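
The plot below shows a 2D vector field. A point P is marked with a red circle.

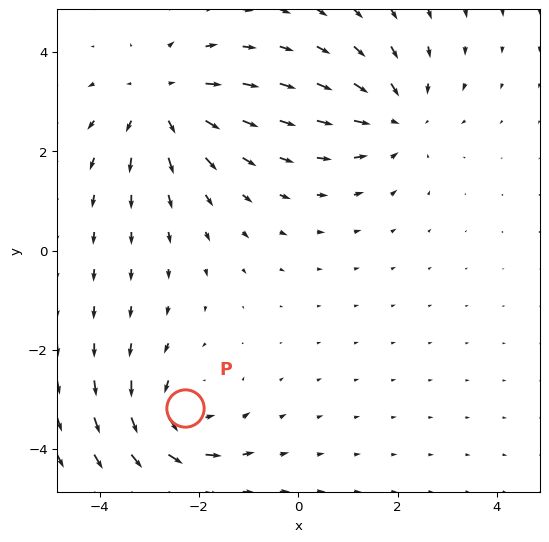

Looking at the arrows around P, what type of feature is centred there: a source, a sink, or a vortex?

At P (-2.3, -3.2) the arrows circulate counterclockwise. Divergence ≈0, curl about +5 — near-zero divergence with nonzero curl is a vortex.

vortex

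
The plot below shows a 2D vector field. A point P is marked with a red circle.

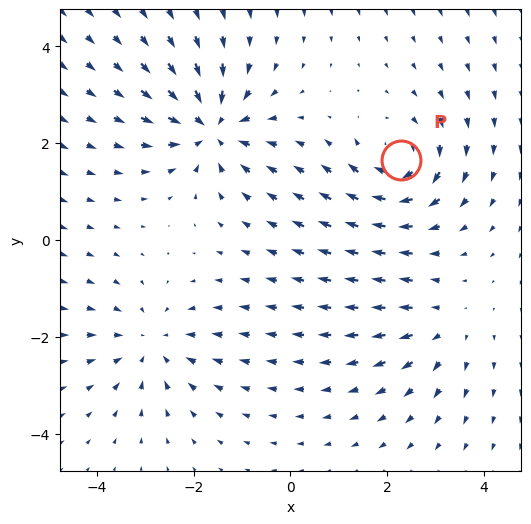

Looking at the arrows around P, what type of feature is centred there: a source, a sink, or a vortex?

vortex

At P (2.3, 1.7) the arrows circulate clockwise. Divergence ≈0, curl about -5 — near-zero divergence with nonzero curl is a vortex.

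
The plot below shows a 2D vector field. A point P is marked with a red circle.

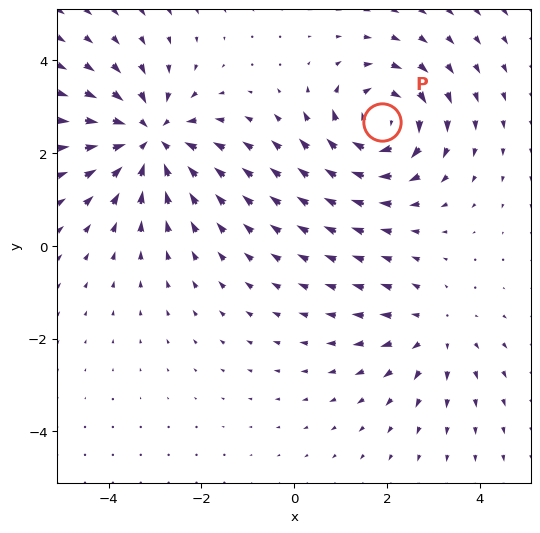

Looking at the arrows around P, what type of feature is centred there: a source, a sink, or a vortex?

At P (1.9, 2.7) the arrows circulate clockwise. Divergence ≈0, curl about -5 — near-zero divergence with nonzero curl is a vortex.

vortex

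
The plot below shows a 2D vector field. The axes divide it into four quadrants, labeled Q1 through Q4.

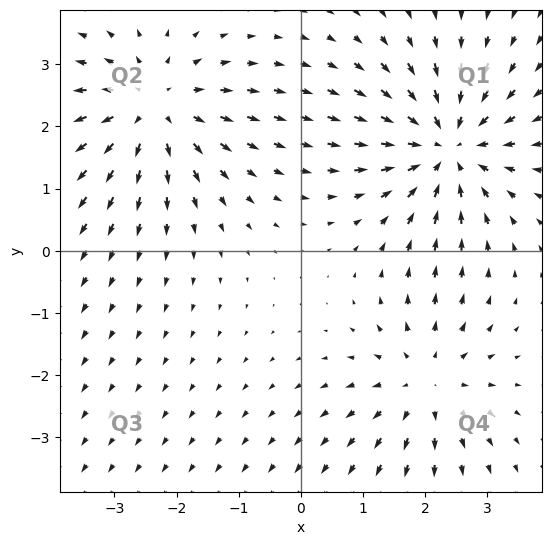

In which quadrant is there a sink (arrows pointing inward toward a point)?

The sink sits at approximately (2.4, 1.7), which lies in quadrant Q1. The divergence there is about -4, negative as expected for a sink.

Q1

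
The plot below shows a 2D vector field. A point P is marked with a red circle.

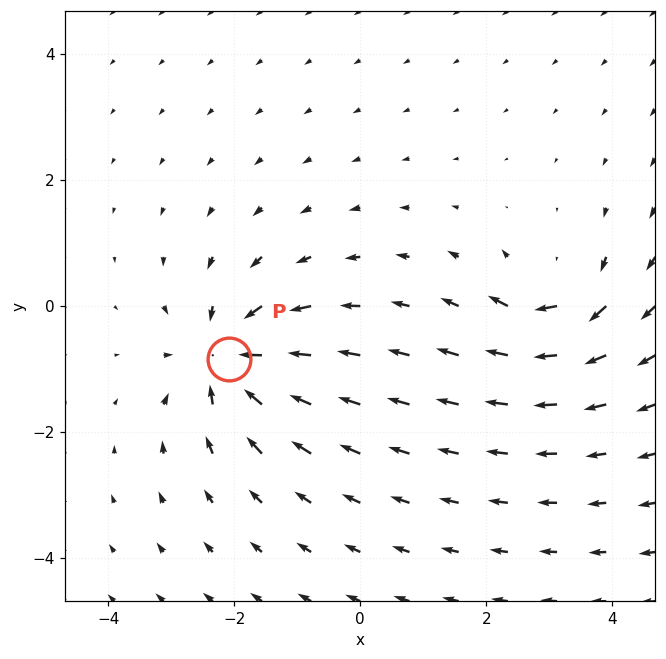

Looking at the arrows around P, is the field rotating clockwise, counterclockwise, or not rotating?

Near P at (-2.1, -0.8) the arrows show no circulation. The curl there is ≈0.

not rotating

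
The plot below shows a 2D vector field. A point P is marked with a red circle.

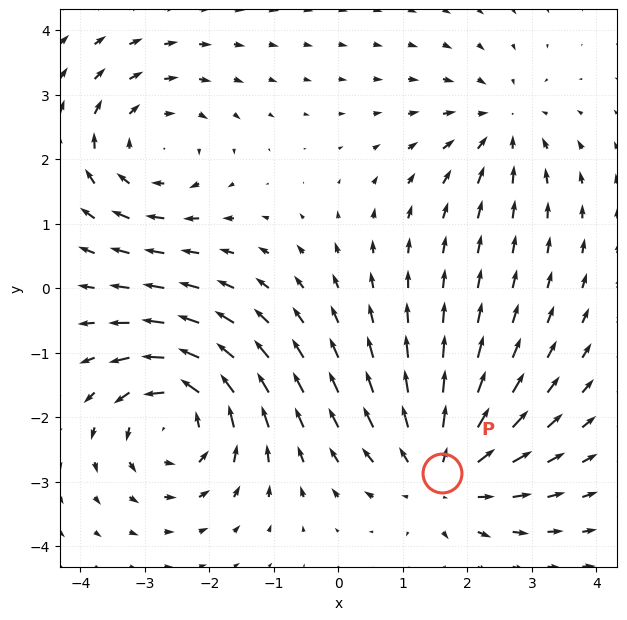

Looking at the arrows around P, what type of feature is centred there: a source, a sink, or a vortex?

source

At P (1.6, -2.9) the arrows spread outward. Divergence about +4, curl ≈0 — positive divergence with near-zero curl is a source.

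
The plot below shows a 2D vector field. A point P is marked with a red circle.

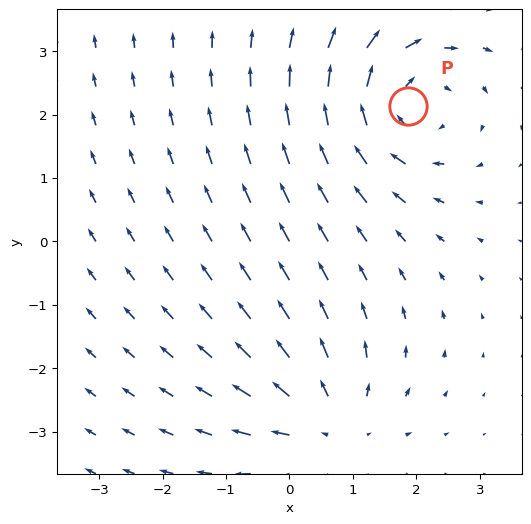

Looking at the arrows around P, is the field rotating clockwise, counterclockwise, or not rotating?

Near P at (1.9, 2.1) the arrows circulate clockwise. The curl (z-component) there is about -4; negative curl means clockwise rotation.

clockwise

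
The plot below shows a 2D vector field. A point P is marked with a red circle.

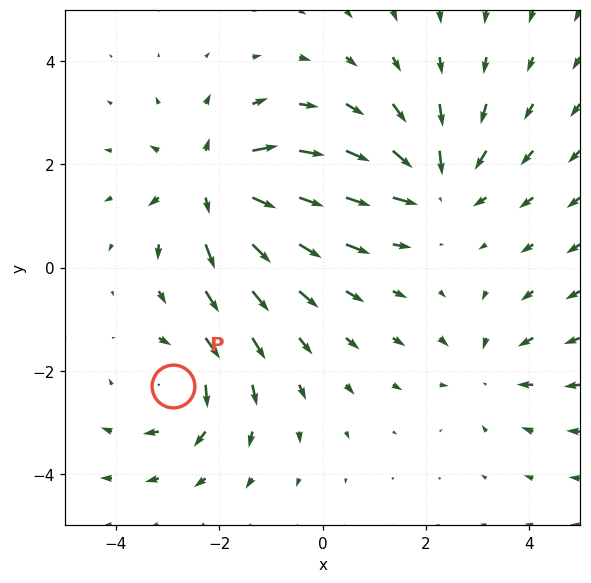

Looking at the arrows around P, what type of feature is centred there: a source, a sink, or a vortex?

At P (-2.9, -2.3) the arrows circulate clockwise. Divergence ≈0, curl about -4 — near-zero divergence with nonzero curl is a vortex.

vortex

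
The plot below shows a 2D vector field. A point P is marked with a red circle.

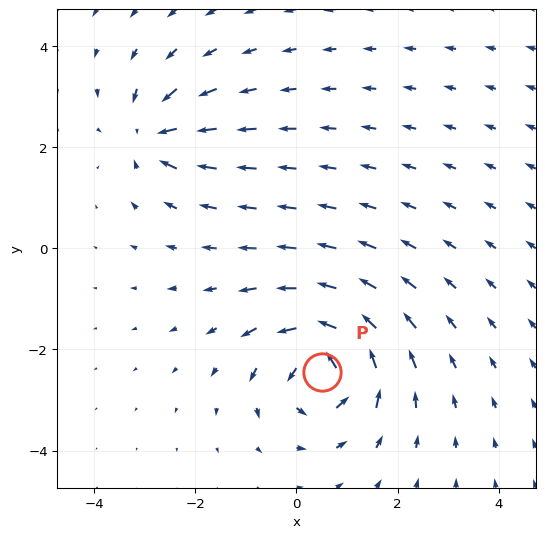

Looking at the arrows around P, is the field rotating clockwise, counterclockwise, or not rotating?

counterclockwise

Near P at (0.5, -2.4) the arrows circulate counterclockwise. The curl (z-component) there is about +7; positive curl means counterclockwise rotation.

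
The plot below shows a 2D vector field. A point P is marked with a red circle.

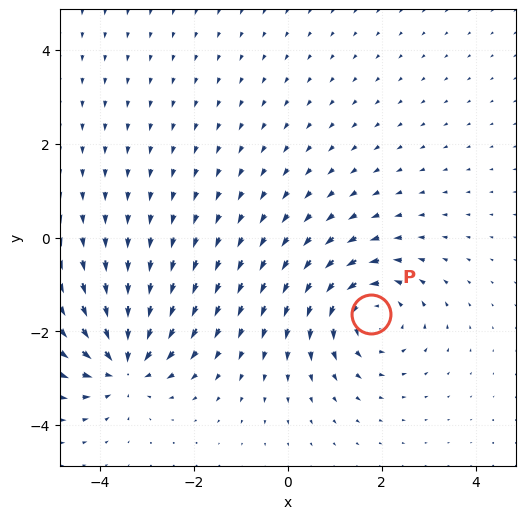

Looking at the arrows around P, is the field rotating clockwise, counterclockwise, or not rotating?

counterclockwise

Near P at (1.8, -1.6) the arrows circulate counterclockwise. The curl (z-component) there is about +3; positive curl means counterclockwise rotation.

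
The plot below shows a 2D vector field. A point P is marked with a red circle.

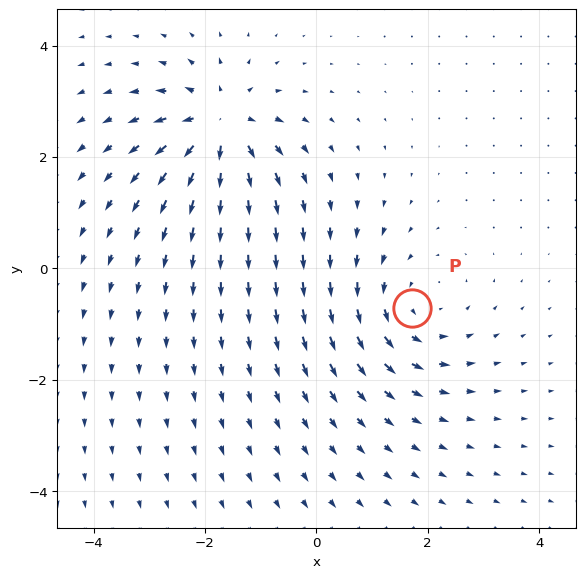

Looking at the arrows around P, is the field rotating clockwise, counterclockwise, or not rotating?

Near P at (1.7, -0.7) the arrows circulate counterclockwise. The curl (z-component) there is about +3; positive curl means counterclockwise rotation.

counterclockwise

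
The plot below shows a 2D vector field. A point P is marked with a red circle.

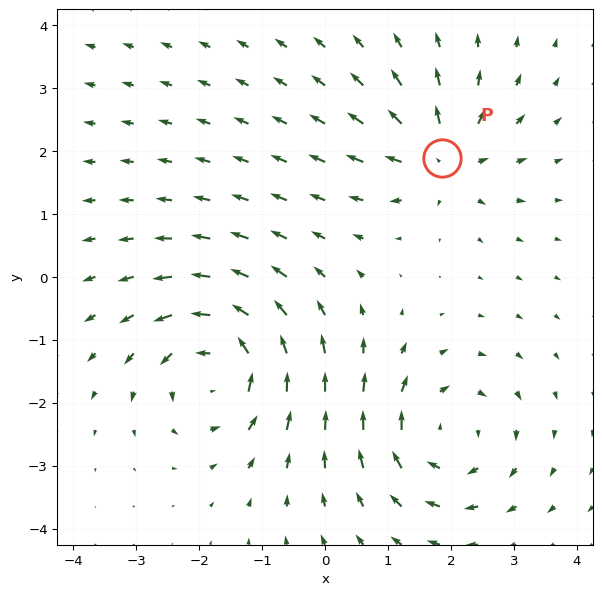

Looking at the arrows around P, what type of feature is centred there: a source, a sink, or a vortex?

source

At P (1.9, 1.9) the arrows spread outward. Divergence about +5, curl ≈0 — positive divergence with near-zero curl is a source.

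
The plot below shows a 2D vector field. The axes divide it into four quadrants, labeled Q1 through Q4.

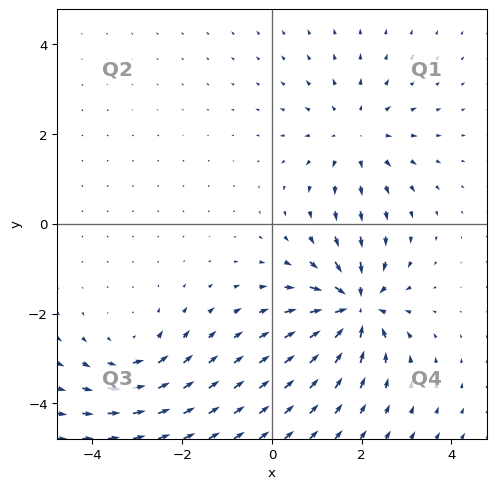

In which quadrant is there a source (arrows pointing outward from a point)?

The source sits at approximately (1.9, 2.0), which lies in quadrant Q1. The divergence there is about +3, positive as expected for a source.

Q1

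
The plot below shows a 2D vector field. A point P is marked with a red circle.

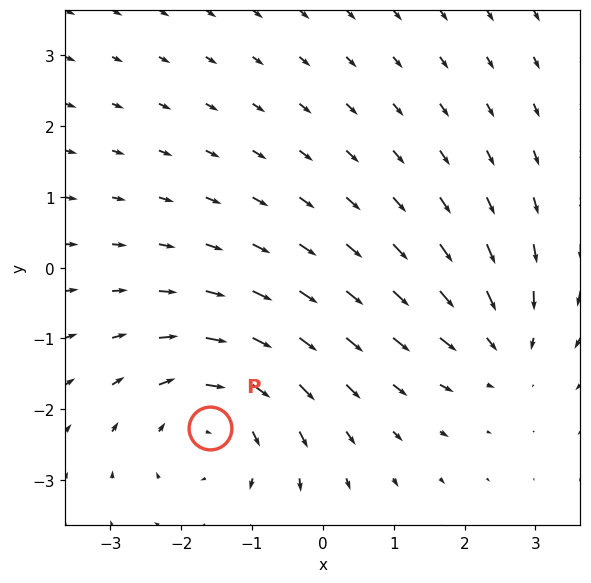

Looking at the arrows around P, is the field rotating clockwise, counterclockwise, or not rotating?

Near P at (-1.6, -2.3) the arrows circulate clockwise. The curl (z-component) there is about -4; negative curl means clockwise rotation.

clockwise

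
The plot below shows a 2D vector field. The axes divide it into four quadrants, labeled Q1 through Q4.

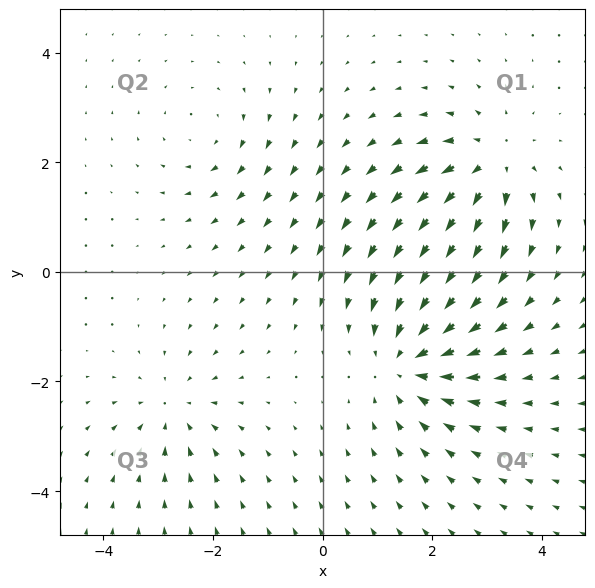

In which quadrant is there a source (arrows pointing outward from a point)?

The source sits at approximately (3.1, 2.0), which lies in quadrant Q1. The divergence there is about +5, positive as expected for a source.

Q1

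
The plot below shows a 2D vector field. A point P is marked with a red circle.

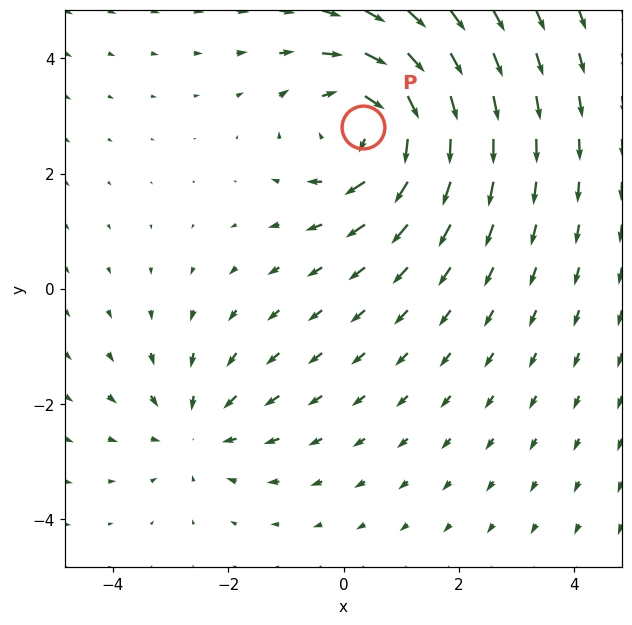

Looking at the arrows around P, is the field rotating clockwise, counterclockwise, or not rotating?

Near P at (0.3, 2.8) the arrows circulate clockwise. The curl (z-component) there is about -4; negative curl means clockwise rotation.

clockwise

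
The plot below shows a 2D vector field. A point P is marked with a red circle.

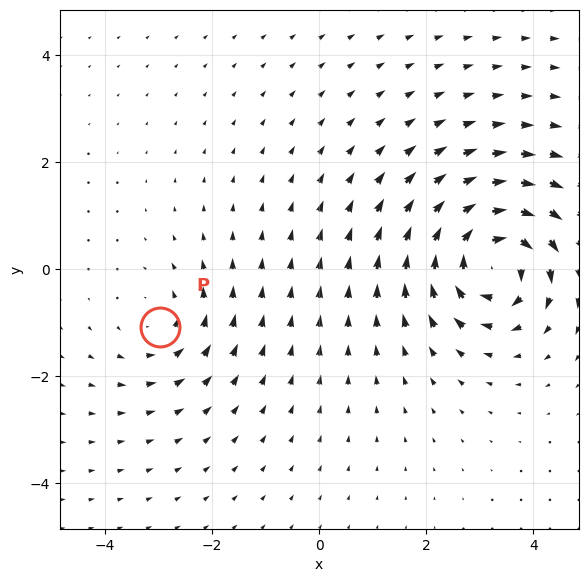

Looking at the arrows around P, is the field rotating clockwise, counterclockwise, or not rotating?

counterclockwise

Near P at (-3.0, -1.1) the arrows circulate counterclockwise. The curl (z-component) there is about +3; positive curl means counterclockwise rotation.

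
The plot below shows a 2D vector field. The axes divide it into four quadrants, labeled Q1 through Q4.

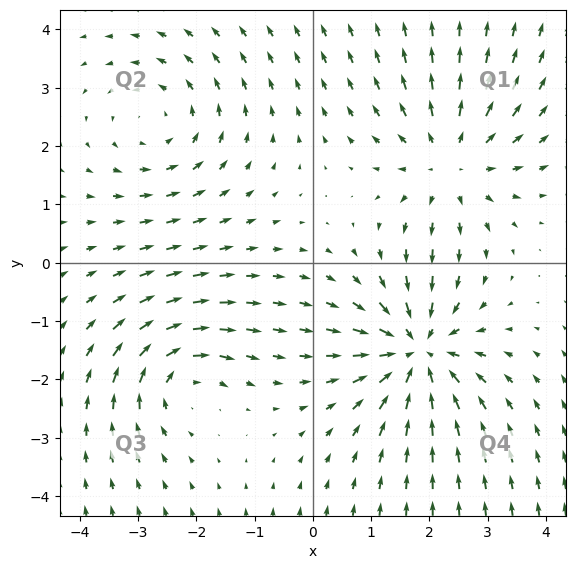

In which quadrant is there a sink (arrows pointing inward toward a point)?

Q4

The sink sits at approximately (1.8, -1.5), which lies in quadrant Q4. The divergence there is about -5, negative as expected for a sink.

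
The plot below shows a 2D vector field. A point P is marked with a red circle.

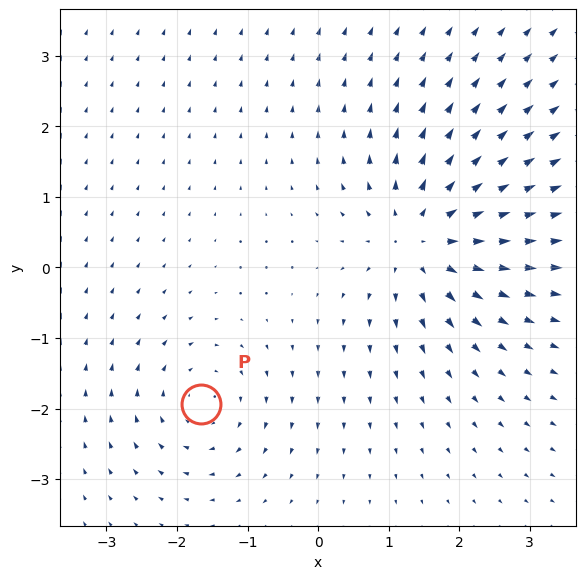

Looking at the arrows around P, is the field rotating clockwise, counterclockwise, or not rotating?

clockwise

Near P at (-1.7, -1.9) the arrows circulate clockwise. The curl (z-component) there is about -3; negative curl means clockwise rotation.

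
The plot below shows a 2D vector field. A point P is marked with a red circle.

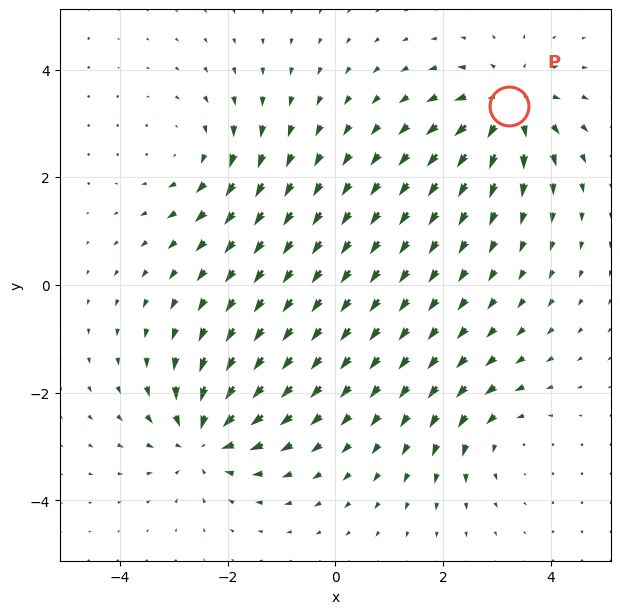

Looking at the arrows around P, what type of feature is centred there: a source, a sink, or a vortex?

source

At P (3.2, 3.3) the arrows spread outward. Divergence about +6, curl ≈0 — positive divergence with near-zero curl is a source.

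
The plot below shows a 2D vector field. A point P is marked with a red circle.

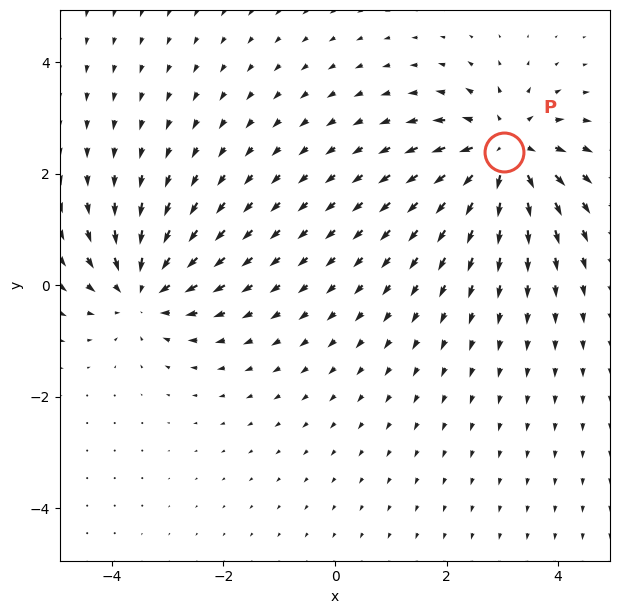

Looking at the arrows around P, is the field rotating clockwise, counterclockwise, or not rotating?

Near P at (3.0, 2.4) the arrows show no circulation. The curl there is ≈0.

not rotating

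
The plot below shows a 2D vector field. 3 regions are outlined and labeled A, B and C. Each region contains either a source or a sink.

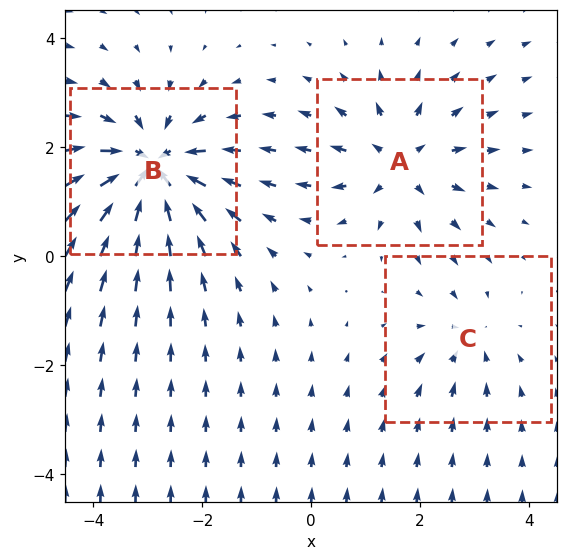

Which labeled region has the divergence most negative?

B

Divergence at each region's feature centre — A: about +4, B: about -6, C: about -2. Region B is most negative.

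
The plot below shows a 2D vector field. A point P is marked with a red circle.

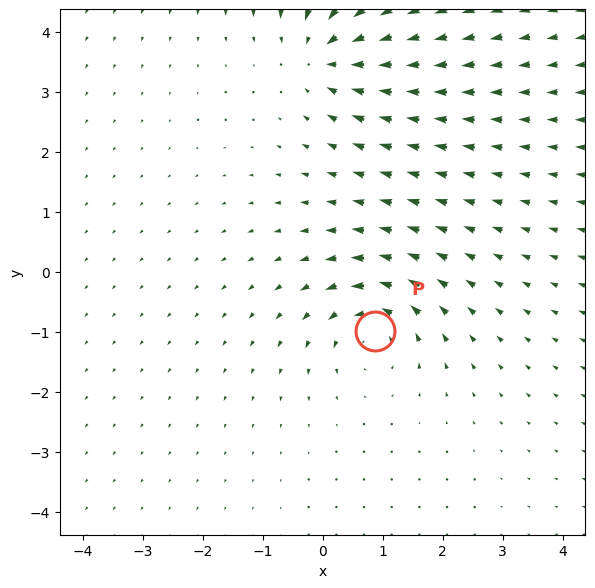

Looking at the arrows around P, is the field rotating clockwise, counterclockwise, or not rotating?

counterclockwise

Near P at (0.9, -1.0) the arrows circulate counterclockwise. The curl (z-component) there is about +4; positive curl means counterclockwise rotation.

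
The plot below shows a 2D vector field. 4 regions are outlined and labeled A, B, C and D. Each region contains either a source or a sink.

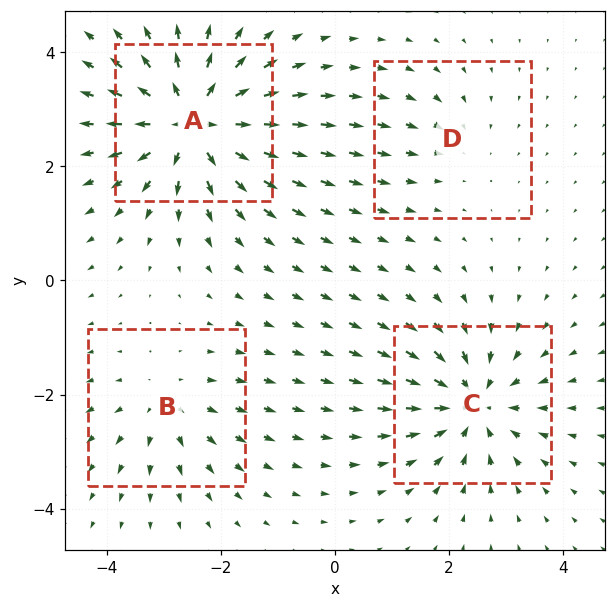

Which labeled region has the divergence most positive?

A

Divergence at each region's feature centre — A: about +7, B: about +3, C: about -6, D: about -2. Region A is most positive.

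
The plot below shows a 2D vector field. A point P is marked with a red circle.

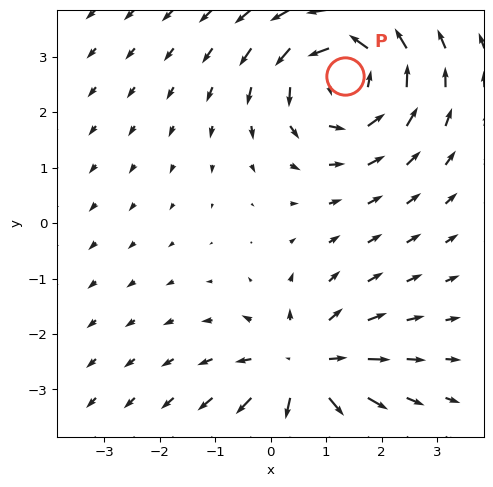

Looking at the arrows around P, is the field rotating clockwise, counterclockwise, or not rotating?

Near P at (1.3, 2.6) the arrows circulate counterclockwise. The curl (z-component) there is about +4; positive curl means counterclockwise rotation.

counterclockwise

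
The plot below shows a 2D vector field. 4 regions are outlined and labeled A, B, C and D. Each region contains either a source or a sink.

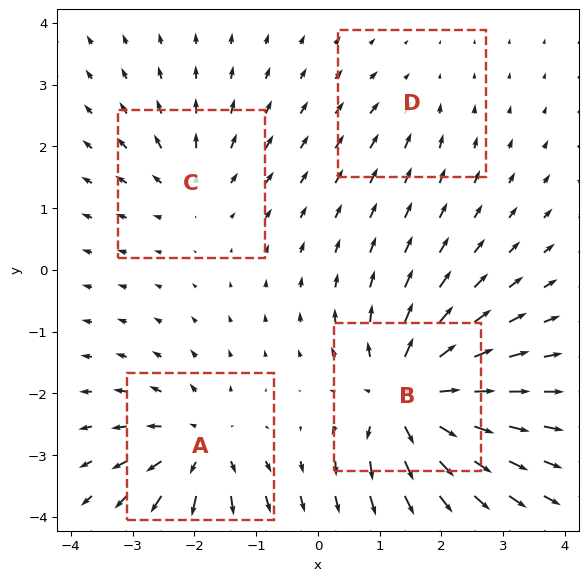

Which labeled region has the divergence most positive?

B

Divergence at each region's feature centre — A: about +6, B: about +9, C: about +4, D: about -2. Region B is most positive.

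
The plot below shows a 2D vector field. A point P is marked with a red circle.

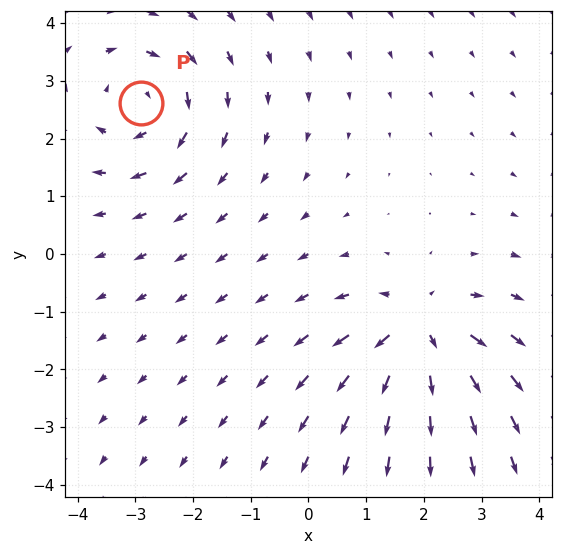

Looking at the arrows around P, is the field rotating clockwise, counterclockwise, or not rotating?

clockwise

Near P at (-2.9, 2.6) the arrows circulate clockwise. The curl (z-component) there is about -4; negative curl means clockwise rotation.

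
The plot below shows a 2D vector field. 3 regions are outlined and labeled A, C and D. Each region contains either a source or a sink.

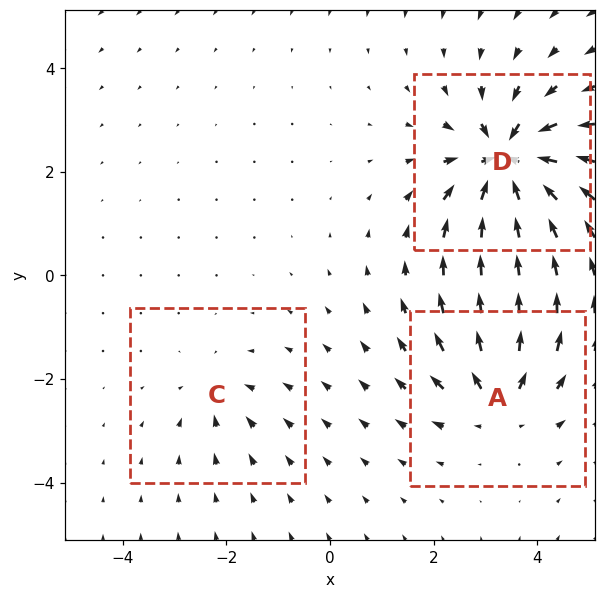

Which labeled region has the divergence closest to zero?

C

Divergence at each region's feature centre — A: about +4, C: about -2, D: about -6. Region C is closest to zero.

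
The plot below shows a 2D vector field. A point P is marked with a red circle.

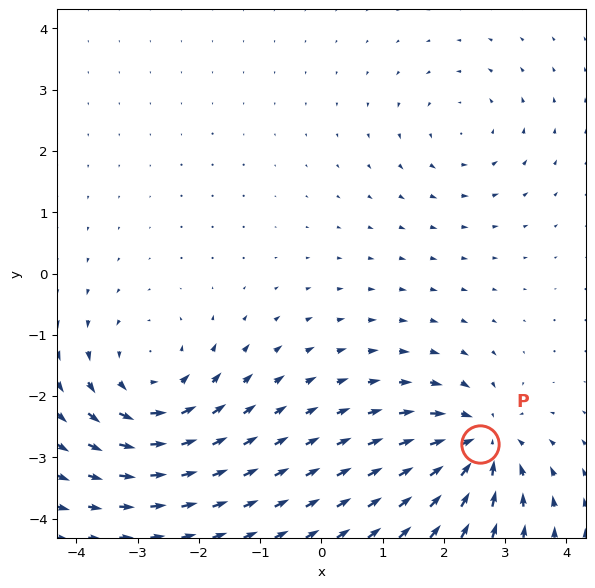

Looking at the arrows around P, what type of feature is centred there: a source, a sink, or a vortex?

At P (2.6, -2.8) the arrows converge inward. Divergence about -6, curl ≈0 — negative divergence with near-zero curl is a sink.

sink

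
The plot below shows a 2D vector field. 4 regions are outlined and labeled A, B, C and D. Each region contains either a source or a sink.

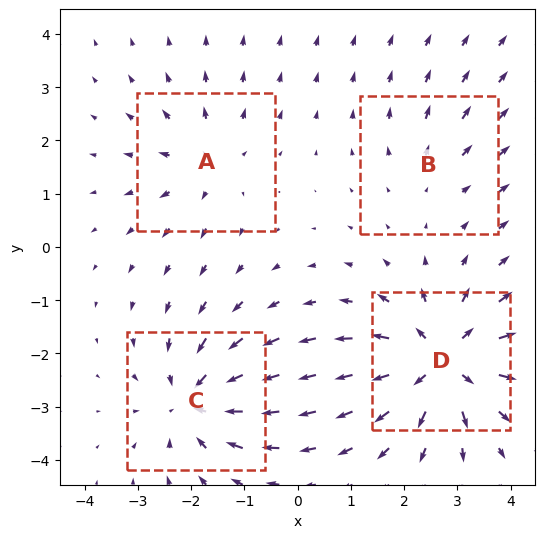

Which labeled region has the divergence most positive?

D

Divergence at each region's feature centre — A: about +4, B: about +2, C: about -6, D: about +7. Region D is most positive.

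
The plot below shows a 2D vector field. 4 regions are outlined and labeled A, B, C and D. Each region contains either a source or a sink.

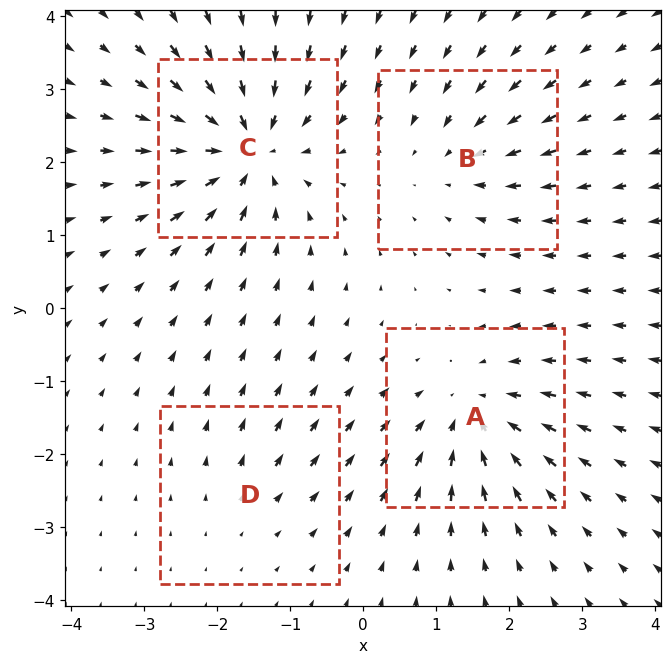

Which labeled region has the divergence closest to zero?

D

Divergence at each region's feature centre — A: about -6, B: about -4, C: about -9, D: about +2. Region D is closest to zero.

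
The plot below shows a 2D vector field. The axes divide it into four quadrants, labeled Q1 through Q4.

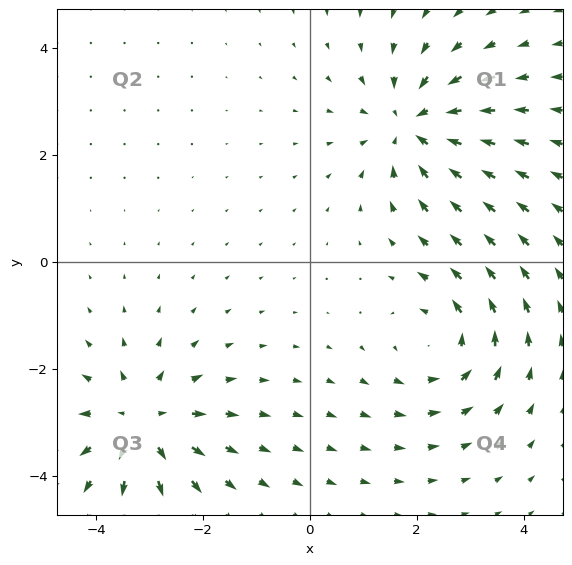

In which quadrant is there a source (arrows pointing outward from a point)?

Q3

The source sits at approximately (-3.1, -3.0), which lies in quadrant Q3. The divergence there is about +4, positive as expected for a source.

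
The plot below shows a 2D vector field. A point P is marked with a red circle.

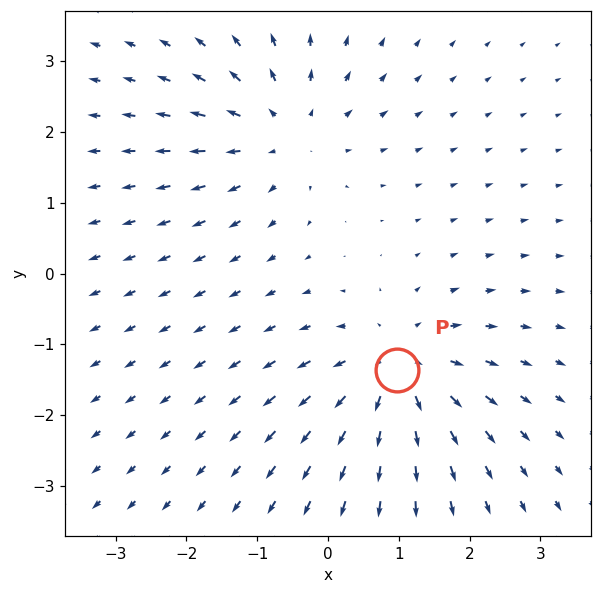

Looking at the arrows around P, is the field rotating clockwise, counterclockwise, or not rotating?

Near P at (1.0, -1.4) the arrows show no circulation. The curl there is ≈0.

not rotating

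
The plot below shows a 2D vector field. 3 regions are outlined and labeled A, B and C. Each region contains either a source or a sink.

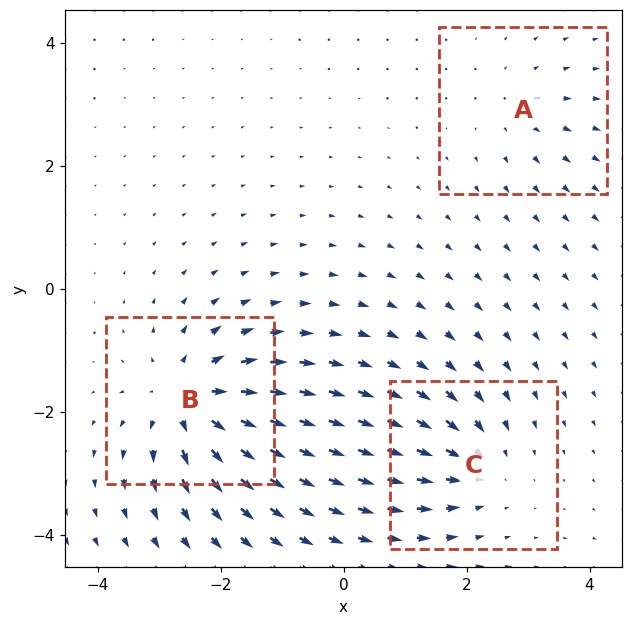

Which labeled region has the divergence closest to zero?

Divergence at each region's feature centre — A: about +2, B: about +6, C: about -4. Region A is closest to zero.

A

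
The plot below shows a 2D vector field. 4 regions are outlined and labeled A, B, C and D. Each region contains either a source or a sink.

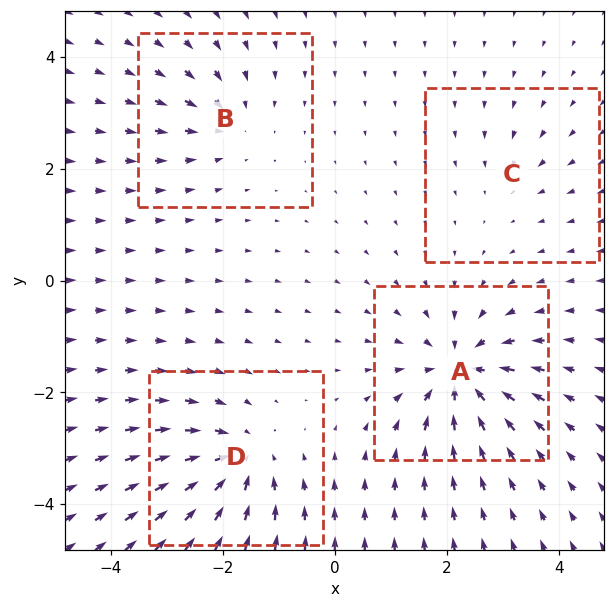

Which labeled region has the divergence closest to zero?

C

Divergence at each region's feature centre — A: about -8, B: about -4, C: about -2, D: about -7. Region C is closest to zero.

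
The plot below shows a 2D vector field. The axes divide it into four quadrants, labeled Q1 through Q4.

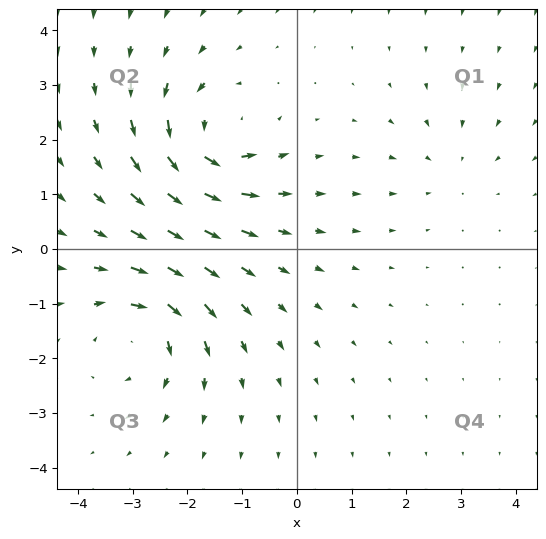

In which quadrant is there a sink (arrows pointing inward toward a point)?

The sink sits at approximately (2.8, 1.5), which lies in quadrant Q1. The divergence there is about -2, negative as expected for a sink.

Q1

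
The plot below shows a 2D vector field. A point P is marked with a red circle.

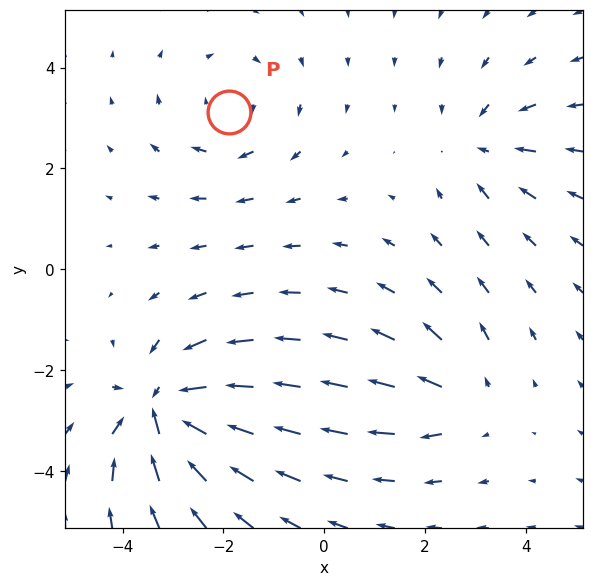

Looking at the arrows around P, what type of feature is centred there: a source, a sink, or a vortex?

At P (-1.9, 3.1) the arrows circulate clockwise. Divergence ≈0, curl about -2 — near-zero divergence with nonzero curl is a vortex.

vortex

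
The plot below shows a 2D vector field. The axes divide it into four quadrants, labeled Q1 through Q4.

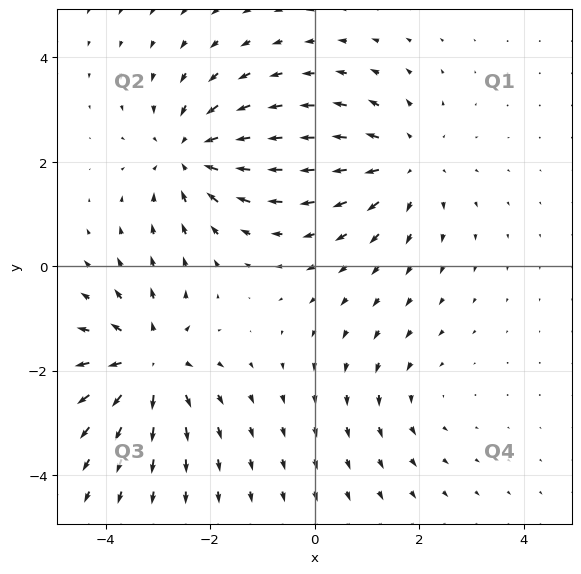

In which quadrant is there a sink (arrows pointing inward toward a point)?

The sink sits at approximately (-2.4, 2.2), which lies in quadrant Q2. The divergence there is about -5, negative as expected for a sink.

Q2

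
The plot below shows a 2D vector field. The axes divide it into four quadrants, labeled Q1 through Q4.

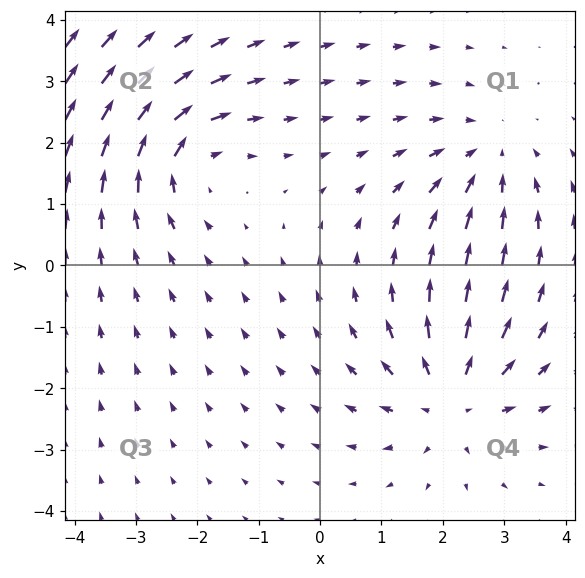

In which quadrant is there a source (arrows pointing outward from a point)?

The source sits at approximately (2.1, -2.2), which lies in quadrant Q4. The divergence there is about +4, positive as expected for a source.

Q4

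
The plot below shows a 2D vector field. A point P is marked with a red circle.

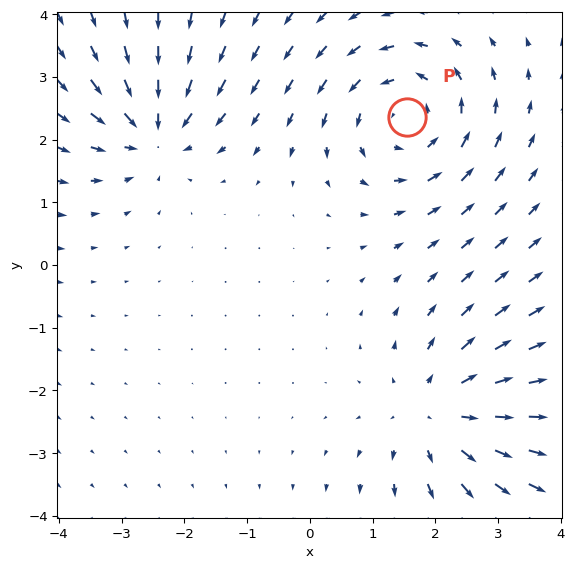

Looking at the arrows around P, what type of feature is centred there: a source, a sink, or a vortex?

At P (1.5, 2.4) the arrows circulate counterclockwise. Divergence ≈0, curl about +5 — near-zero divergence with nonzero curl is a vortex.

vortex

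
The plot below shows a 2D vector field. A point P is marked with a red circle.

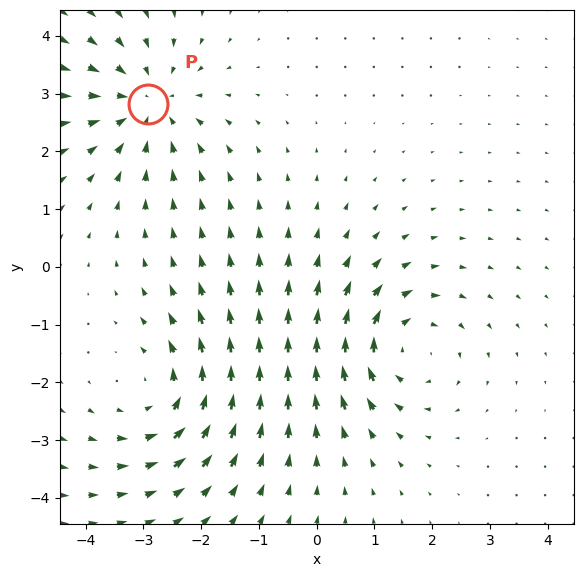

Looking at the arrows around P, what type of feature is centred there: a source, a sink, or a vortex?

sink

At P (-2.9, 2.8) the arrows converge inward. Divergence about -4, curl ≈0 — negative divergence with near-zero curl is a sink.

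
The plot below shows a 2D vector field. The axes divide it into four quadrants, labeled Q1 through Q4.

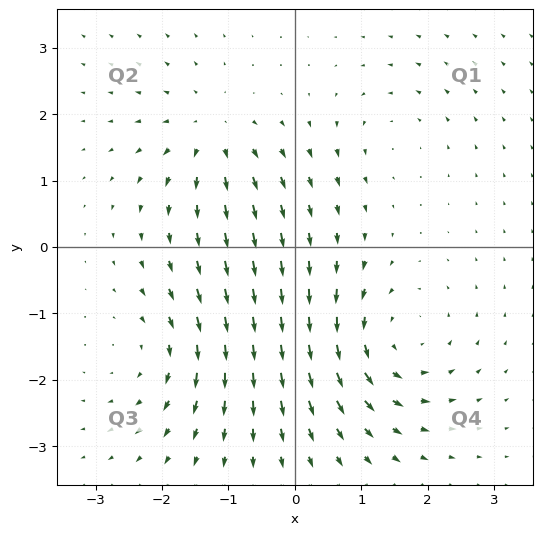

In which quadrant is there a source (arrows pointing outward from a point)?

The source sits at approximately (-1.3, 1.7), which lies in quadrant Q2. The divergence there is about +4, positive as expected for a source.

Q2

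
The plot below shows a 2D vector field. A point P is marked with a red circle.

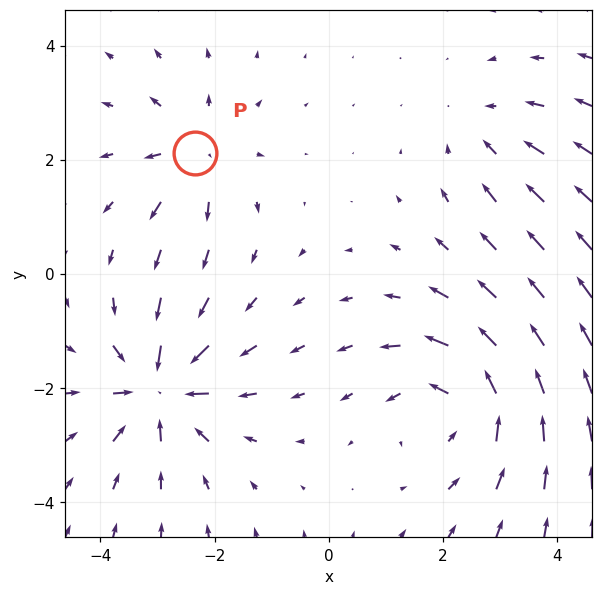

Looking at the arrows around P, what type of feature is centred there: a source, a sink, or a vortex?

At P (-2.3, 2.1) the arrows spread outward. Divergence about +4, curl ≈0 — positive divergence with near-zero curl is a source.

source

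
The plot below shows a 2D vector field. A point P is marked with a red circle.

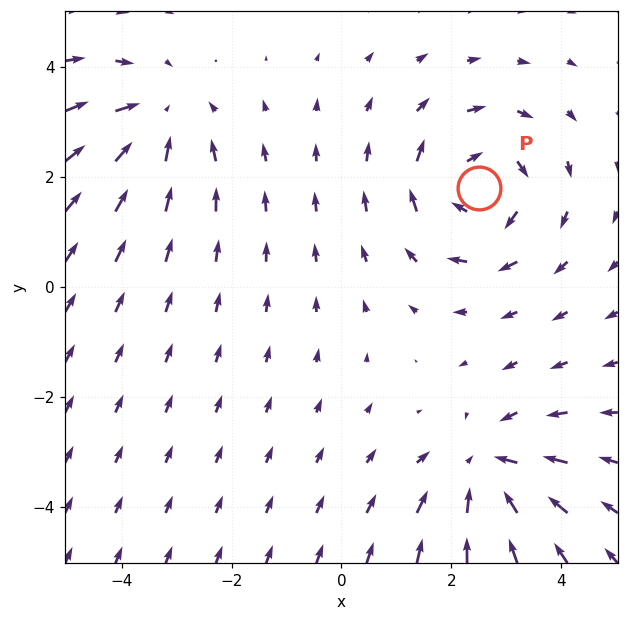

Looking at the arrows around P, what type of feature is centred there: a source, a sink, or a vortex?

At P (2.5, 1.8) the arrows circulate clockwise. Divergence ≈0, curl about -4 — near-zero divergence with nonzero curl is a vortex.

vortex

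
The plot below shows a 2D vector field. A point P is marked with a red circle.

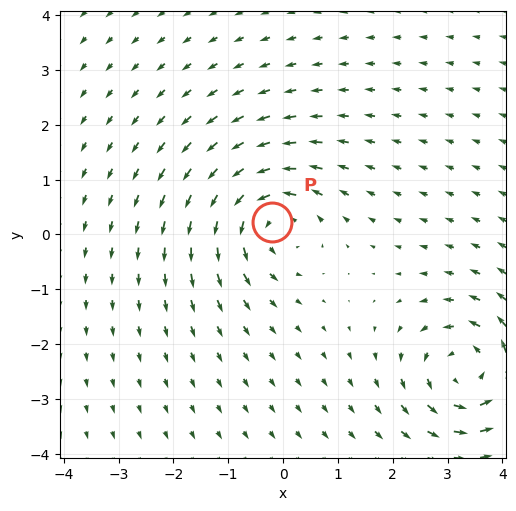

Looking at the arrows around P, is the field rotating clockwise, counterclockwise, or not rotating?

Near P at (-0.2, 0.2) the arrows circulate counterclockwise. The curl (z-component) there is about +5; positive curl means counterclockwise rotation.

counterclockwise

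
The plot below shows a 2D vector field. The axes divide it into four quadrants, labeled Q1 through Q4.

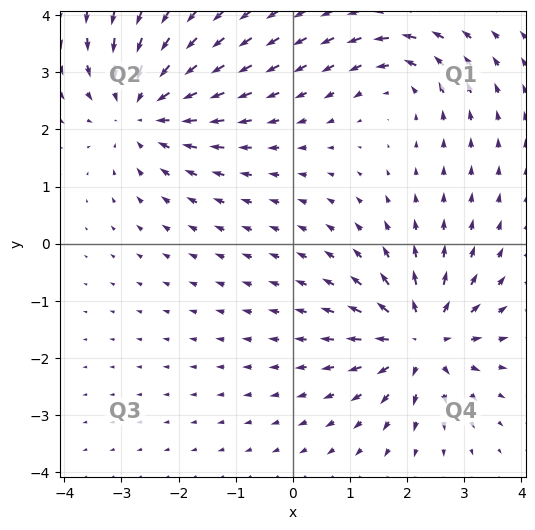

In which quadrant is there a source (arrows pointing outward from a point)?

The source sits at approximately (2.2, -1.7), which lies in quadrant Q4. The divergence there is about +6, positive as expected for a source.

Q4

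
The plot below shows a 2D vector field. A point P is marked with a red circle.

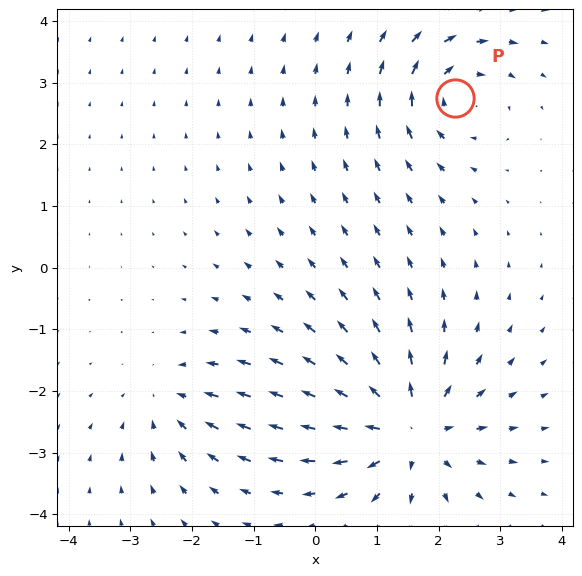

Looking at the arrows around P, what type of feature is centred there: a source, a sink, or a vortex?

At P (2.3, 2.8) the arrows circulate clockwise. Divergence ≈0, curl about -4 — near-zero divergence with nonzero curl is a vortex.

vortex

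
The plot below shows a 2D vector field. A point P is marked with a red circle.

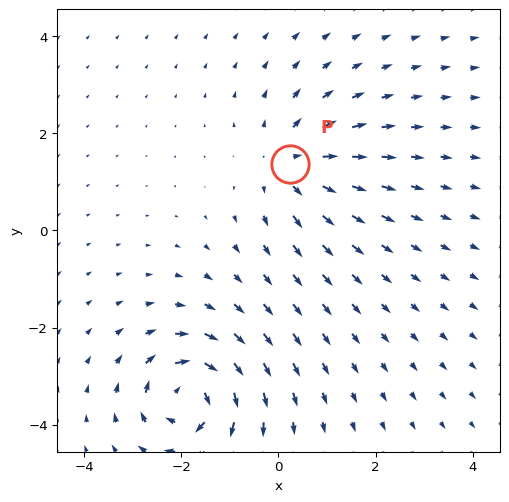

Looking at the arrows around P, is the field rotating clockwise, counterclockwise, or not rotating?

not rotating

Near P at (0.2, 1.4) the arrows show no circulation. The curl there is ≈0.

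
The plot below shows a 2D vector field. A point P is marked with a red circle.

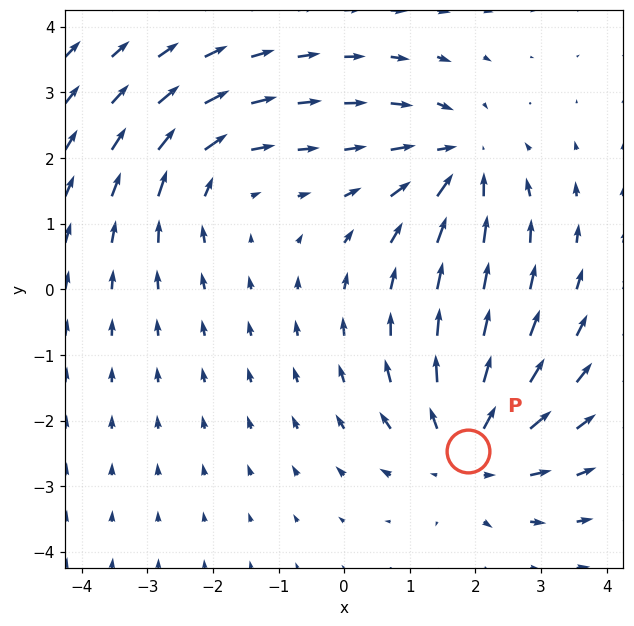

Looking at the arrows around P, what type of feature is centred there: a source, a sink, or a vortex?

At P (1.9, -2.5) the arrows spread outward. Divergence about +4, curl ≈0 — positive divergence with near-zero curl is a source.

source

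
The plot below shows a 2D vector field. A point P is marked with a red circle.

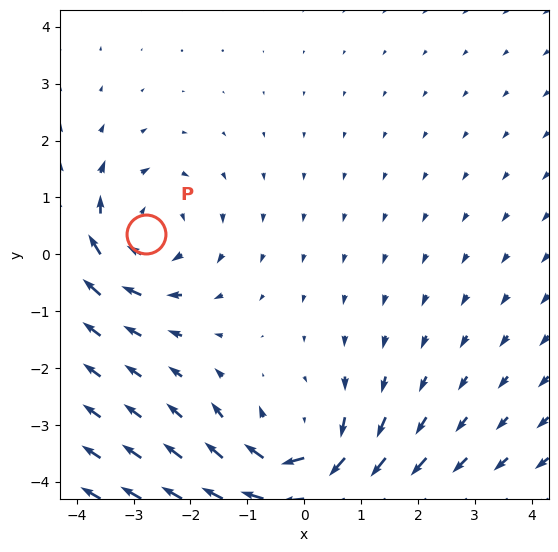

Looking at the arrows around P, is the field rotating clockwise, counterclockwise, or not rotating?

Near P at (-2.8, 0.3) the arrows circulate clockwise. The curl (z-component) there is about -3; negative curl means clockwise rotation.

clockwise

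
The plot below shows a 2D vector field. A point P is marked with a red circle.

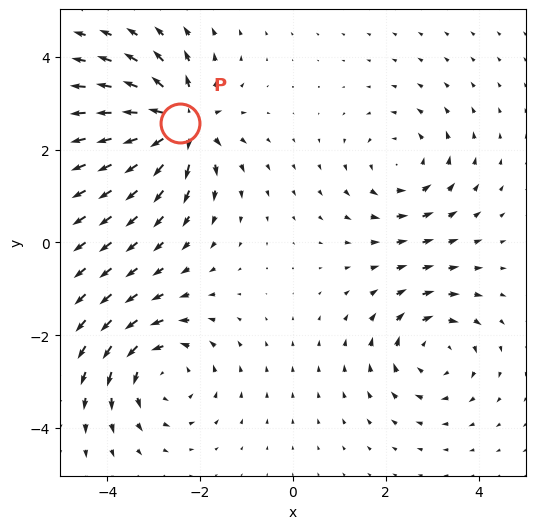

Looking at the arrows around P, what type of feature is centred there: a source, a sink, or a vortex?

source

At P (-2.4, 2.6) the arrows spread outward. Divergence about +6, curl ≈0 — positive divergence with near-zero curl is a source.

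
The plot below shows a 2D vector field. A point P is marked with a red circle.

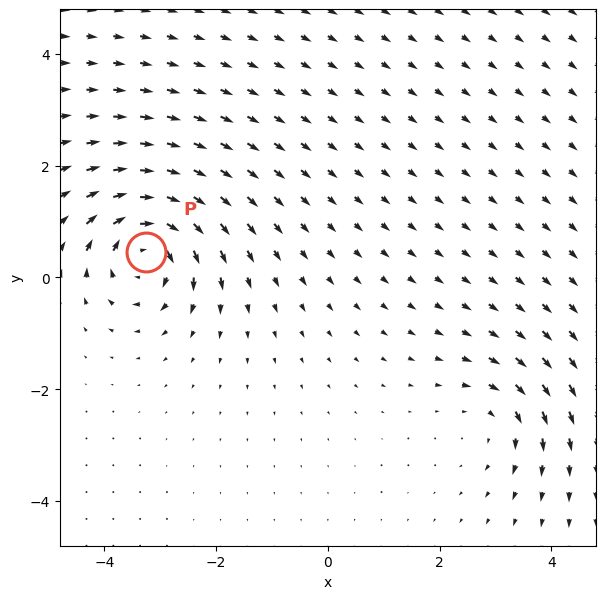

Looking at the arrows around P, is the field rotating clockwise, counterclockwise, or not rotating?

Near P at (-3.3, 0.5) the arrows circulate clockwise. The curl (z-component) there is about -7; negative curl means clockwise rotation.

clockwise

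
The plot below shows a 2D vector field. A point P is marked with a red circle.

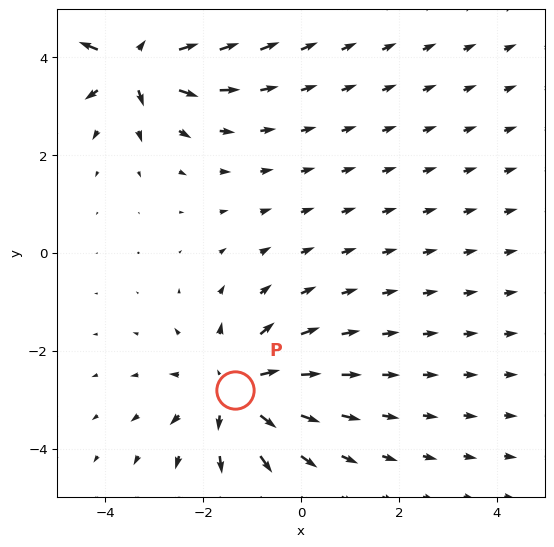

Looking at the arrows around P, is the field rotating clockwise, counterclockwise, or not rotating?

Near P at (-1.3, -2.8) the arrows show no circulation. The curl there is ≈0.

not rotating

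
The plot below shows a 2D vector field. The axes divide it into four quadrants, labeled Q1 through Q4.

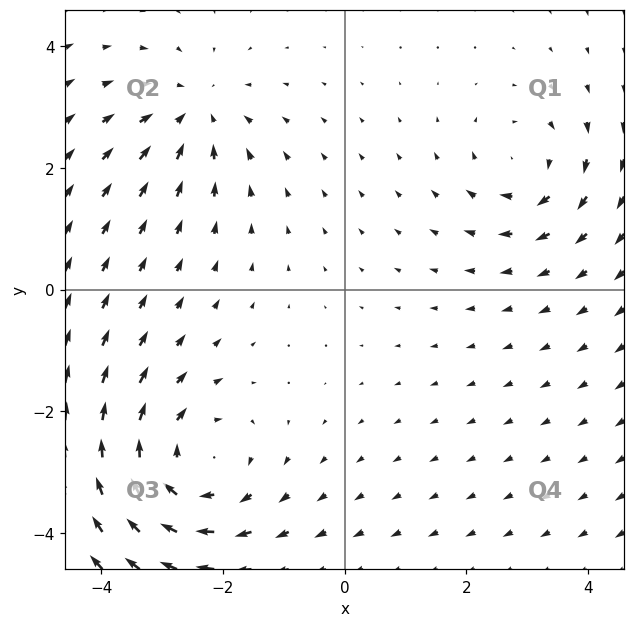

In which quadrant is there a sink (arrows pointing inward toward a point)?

Q2

The sink sits at approximately (-2.5, 2.9), which lies in quadrant Q2. The divergence there is about -3, negative as expected for a sink.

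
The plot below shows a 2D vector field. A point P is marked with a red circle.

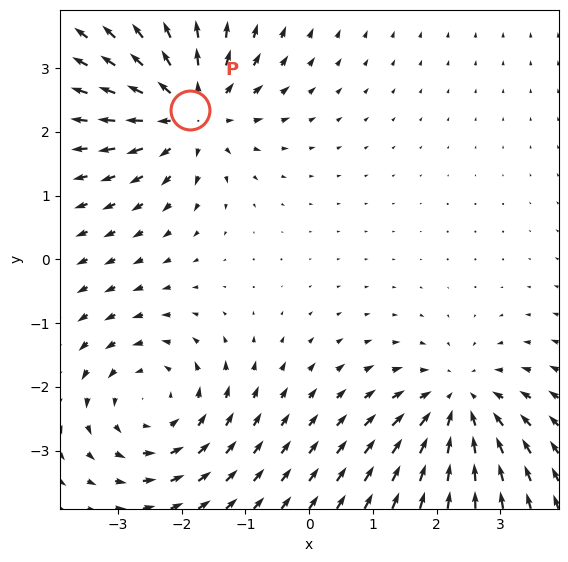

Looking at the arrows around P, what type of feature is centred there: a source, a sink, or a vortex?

source

At P (-1.9, 2.3) the arrows spread outward. Divergence about +5, curl ≈0 — positive divergence with near-zero curl is a source.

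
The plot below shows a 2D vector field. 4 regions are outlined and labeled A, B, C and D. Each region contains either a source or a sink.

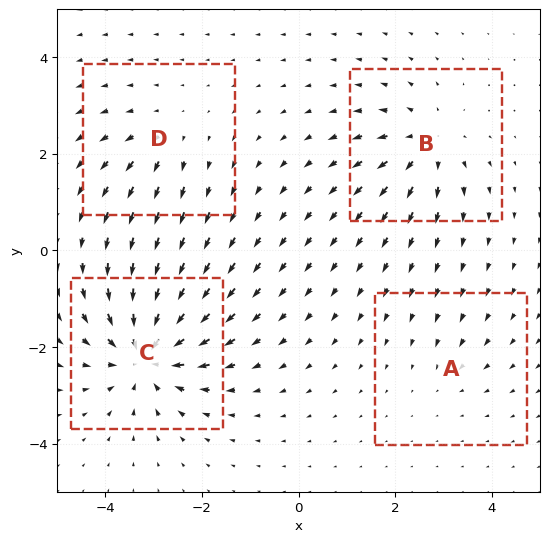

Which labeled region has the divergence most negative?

C

Divergence at each region's feature centre — A: about -2, B: about +5, C: about -8, D: about +3. Region C is most negative.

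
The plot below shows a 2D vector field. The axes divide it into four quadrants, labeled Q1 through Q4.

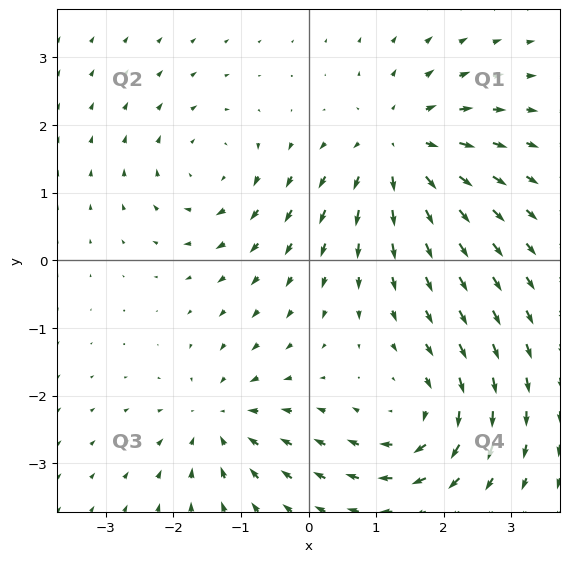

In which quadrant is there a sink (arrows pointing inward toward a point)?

Q3

The sink sits at approximately (-1.3, -2.4), which lies in quadrant Q3. The divergence there is about -4, negative as expected for a sink.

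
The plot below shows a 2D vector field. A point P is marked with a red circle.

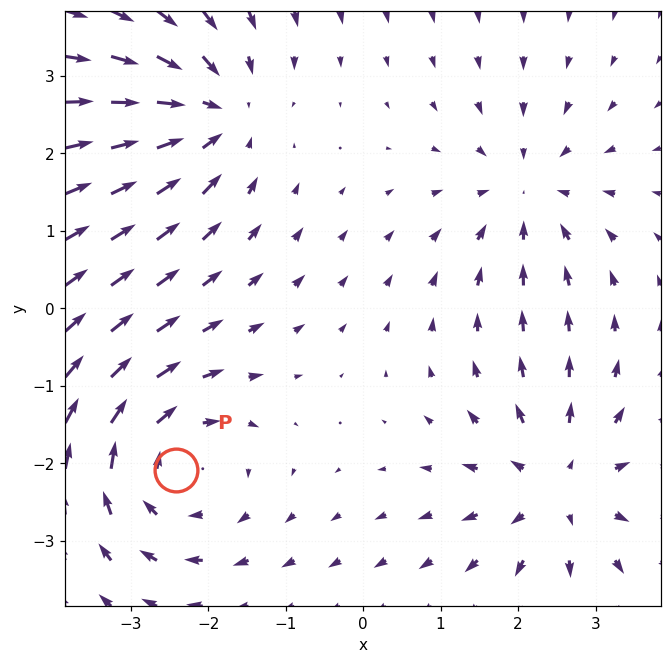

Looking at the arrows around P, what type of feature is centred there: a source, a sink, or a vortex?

vortex

At P (-2.4, -2.1) the arrows circulate clockwise. Divergence ≈0, curl about -5 — near-zero divergence with nonzero curl is a vortex.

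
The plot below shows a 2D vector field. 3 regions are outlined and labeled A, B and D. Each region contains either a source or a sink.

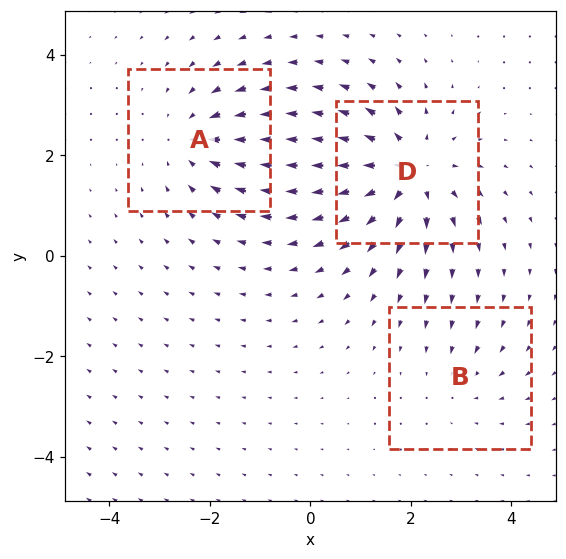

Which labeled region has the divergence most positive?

D

Divergence at each region's feature centre — A: about -3, B: about -2, D: about +5. Region D is most positive.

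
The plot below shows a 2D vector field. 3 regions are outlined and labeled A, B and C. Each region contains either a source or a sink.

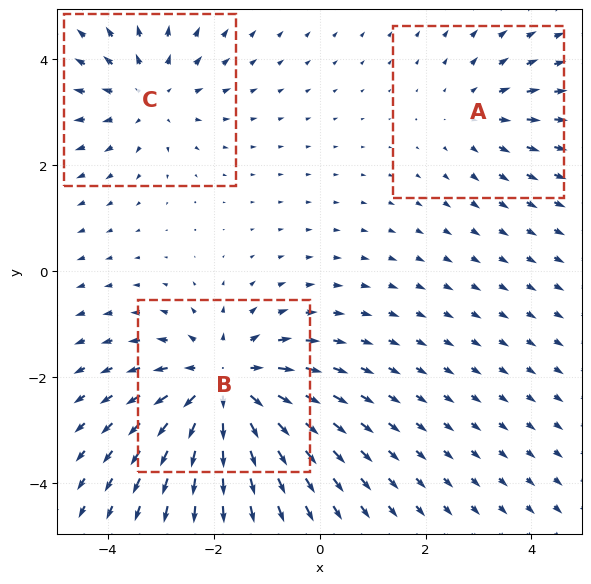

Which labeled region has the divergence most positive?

Divergence at each region's feature centre — A: about +2, B: about +5, C: about +3. Region B is most positive.

B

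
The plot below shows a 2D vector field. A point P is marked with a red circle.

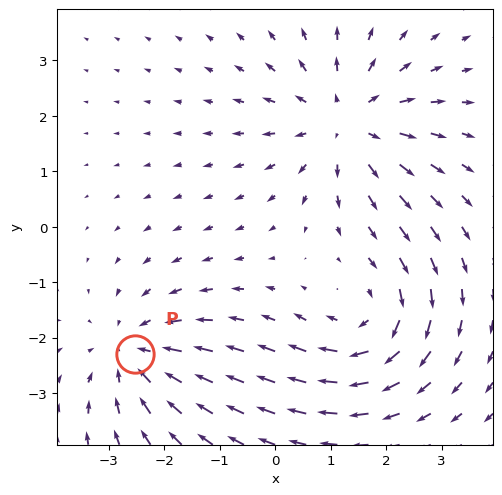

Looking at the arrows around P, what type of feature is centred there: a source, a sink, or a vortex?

sink

At P (-2.5, -2.3) the arrows converge inward. Divergence about -4, curl ≈0 — negative divergence with near-zero curl is a sink.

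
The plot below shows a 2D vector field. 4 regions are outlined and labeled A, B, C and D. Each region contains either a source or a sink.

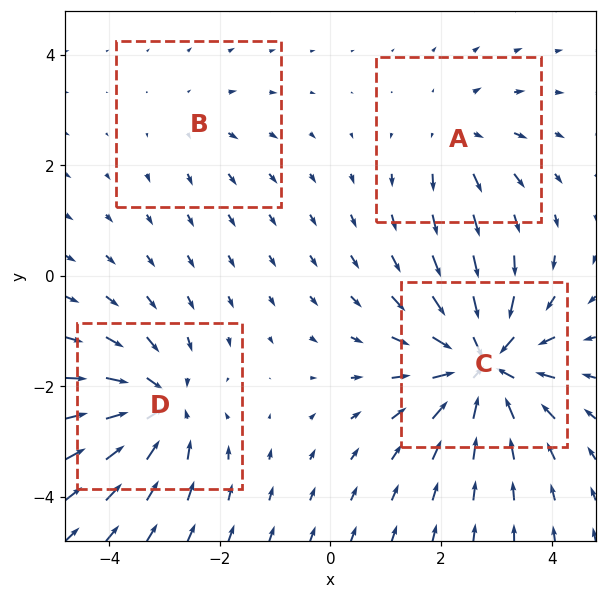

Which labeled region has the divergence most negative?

Divergence at each region's feature centre — A: about +3, B: about +2, C: about -7, D: about -5. Region C is most negative.

C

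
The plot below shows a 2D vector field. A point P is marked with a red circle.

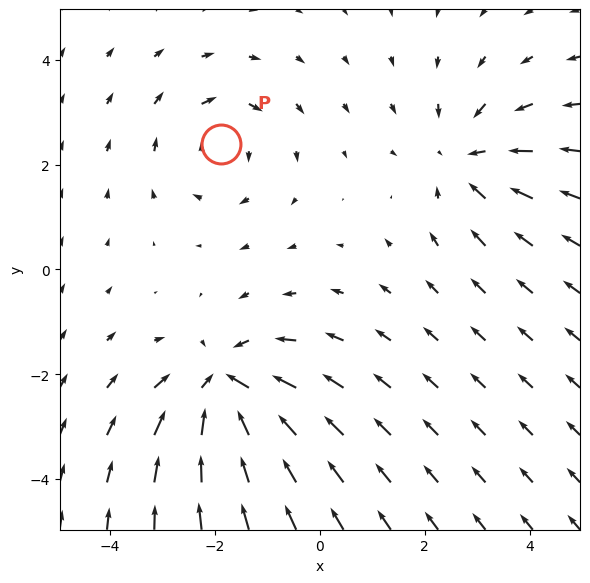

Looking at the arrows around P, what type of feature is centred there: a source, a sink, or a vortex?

vortex

At P (-1.9, 2.4) the arrows circulate clockwise. Divergence ≈0, curl about -3 — near-zero divergence with nonzero curl is a vortex.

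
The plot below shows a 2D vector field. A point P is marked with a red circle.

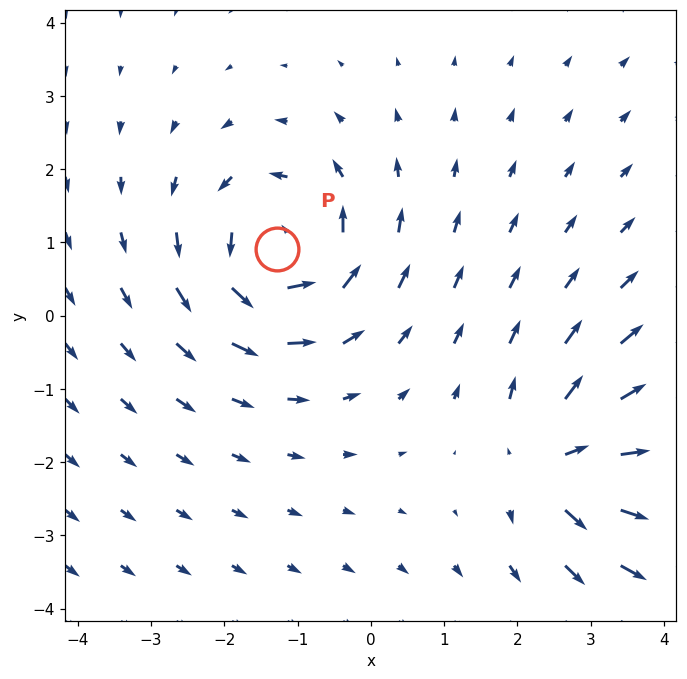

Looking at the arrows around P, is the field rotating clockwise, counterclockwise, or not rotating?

Near P at (-1.3, 0.9) the arrows circulate counterclockwise. The curl (z-component) there is about +5; positive curl means counterclockwise rotation.

counterclockwise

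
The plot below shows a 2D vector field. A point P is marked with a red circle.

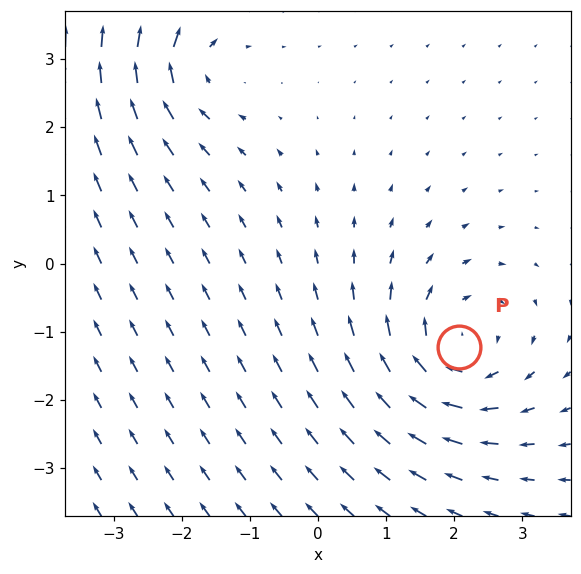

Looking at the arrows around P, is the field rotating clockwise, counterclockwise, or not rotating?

Near P at (2.1, -1.2) the arrows circulate clockwise. The curl (z-component) there is about -4; negative curl means clockwise rotation.

clockwise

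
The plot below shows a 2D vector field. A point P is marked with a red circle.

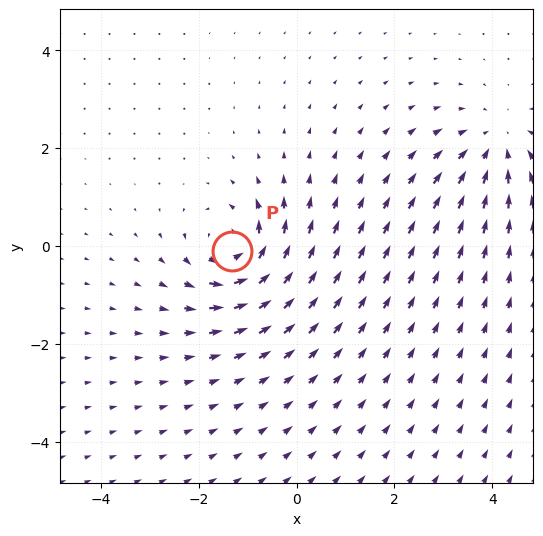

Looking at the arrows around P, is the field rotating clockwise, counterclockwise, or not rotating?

Near P at (-1.3, -0.1) the arrows circulate counterclockwise. The curl (z-component) there is about +6; positive curl means counterclockwise rotation.

counterclockwise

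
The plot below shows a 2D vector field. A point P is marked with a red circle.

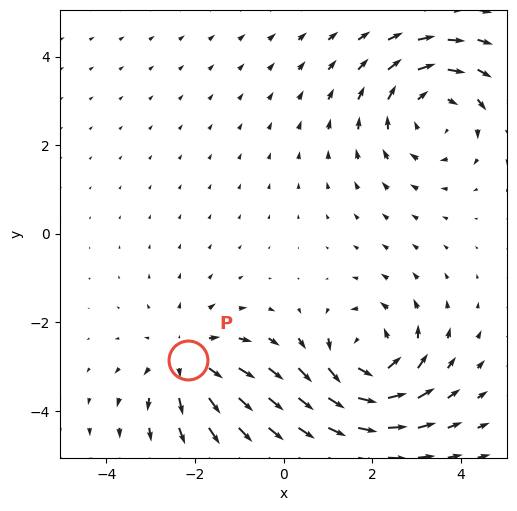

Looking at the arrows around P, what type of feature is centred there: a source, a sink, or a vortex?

At P (-2.2, -2.9) the arrows spread outward. Divergence about +3, curl ≈0 — positive divergence with near-zero curl is a source.

source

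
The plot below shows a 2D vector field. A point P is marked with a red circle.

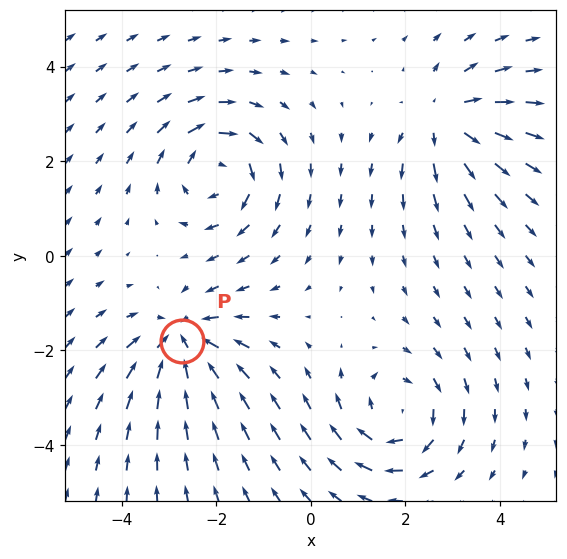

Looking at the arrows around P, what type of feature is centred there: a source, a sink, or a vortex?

sink

At P (-2.7, -1.8) the arrows converge inward. Divergence about -5, curl ≈0 — negative divergence with near-zero curl is a sink.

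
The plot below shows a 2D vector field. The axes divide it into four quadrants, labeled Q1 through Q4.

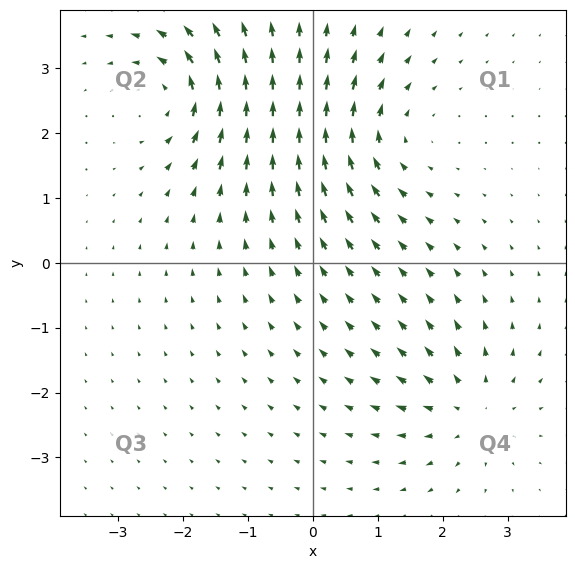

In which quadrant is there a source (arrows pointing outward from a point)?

The source sits at approximately (2.4, -2.2), which lies in quadrant Q4. The divergence there is about +4, positive as expected for a source.

Q4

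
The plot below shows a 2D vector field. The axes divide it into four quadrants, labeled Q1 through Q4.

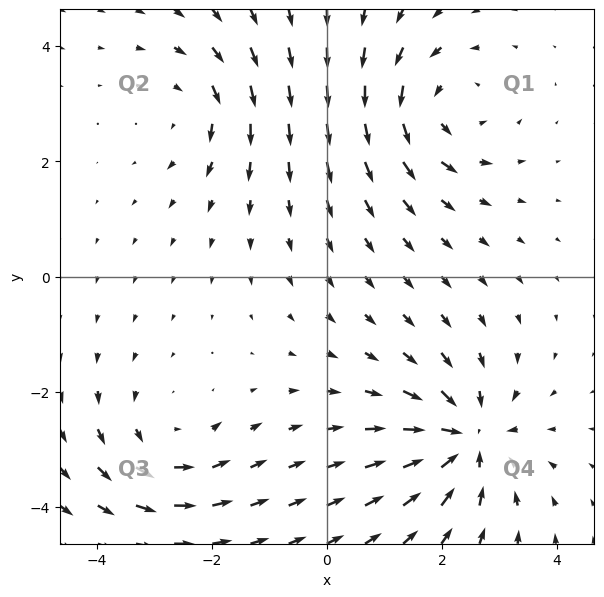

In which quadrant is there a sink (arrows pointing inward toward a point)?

Q4

The sink sits at approximately (2.4, -2.8), which lies in quadrant Q4. The divergence there is about -6, negative as expected for a sink.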